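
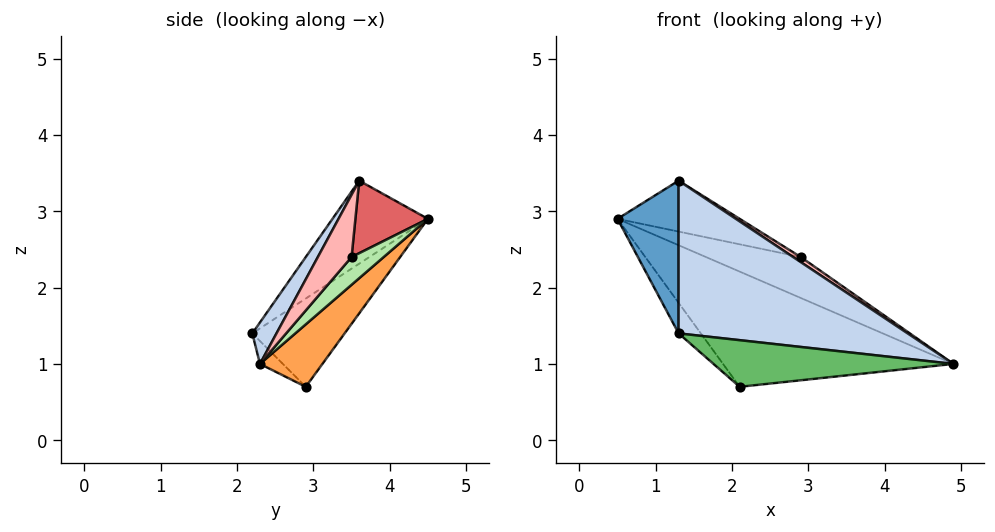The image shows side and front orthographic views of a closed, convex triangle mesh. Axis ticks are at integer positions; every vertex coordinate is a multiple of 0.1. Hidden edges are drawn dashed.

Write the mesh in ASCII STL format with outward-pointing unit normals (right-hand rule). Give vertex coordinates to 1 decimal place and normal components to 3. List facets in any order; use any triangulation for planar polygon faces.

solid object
 facet normal -0.788 -0.504 0.353
  outer loop
   vertex 1.3 3.6 3.4
   vertex 0.5 4.5 2.9
   vertex 1.3 2.2 1.4
  endloop
 endfacet
 facet normal 0.086 -0.816 0.571
  outer loop
   vertex 1.3 3.6 3.4
   vertex 1.3 2.2 1.4
   vertex 4.9 2.3 1.0
  endloop
 endfacet
 facet normal 0.233 0.859 -0.455
  outer loop
   vertex 2.1 2.9 0.7
   vertex 0.5 4.5 2.9
   vertex 4.9 2.3 1.0
  endloop
 endfacet
 facet normal -0.731 0.176 -0.659
  outer loop
   vertex 2.1 2.9 0.7
   vertex 1.3 2.2 1.4
   vertex 0.5 4.5 2.9
  endloop
 endfacet
 facet normal -0.064 -0.668 -0.741
  outer loop
   vertex 2.1 2.9 0.7
   vertex 4.9 2.3 1.0
   vertex 1.3 2.2 1.4
  endloop
 endfacet
 facet normal 0.303 0.893 -0.333
  outer loop
   vertex 2.9 3.5 2.4
   vertex 4.9 2.3 1.0
   vertex 0.5 4.5 2.9
  endloop
 endfacet
 facet normal 0.412 0.694 0.590
  outer loop
   vertex 2.9 3.5 2.4
   vertex 0.5 4.5 2.9
   vertex 1.3 3.6 3.4
  endloop
 endfacet
 facet normal 0.521 -0.118 0.845
  outer loop
   vertex 2.9 3.5 2.4
   vertex 1.3 3.6 3.4
   vertex 4.9 2.3 1.0
  endloop
 endfacet
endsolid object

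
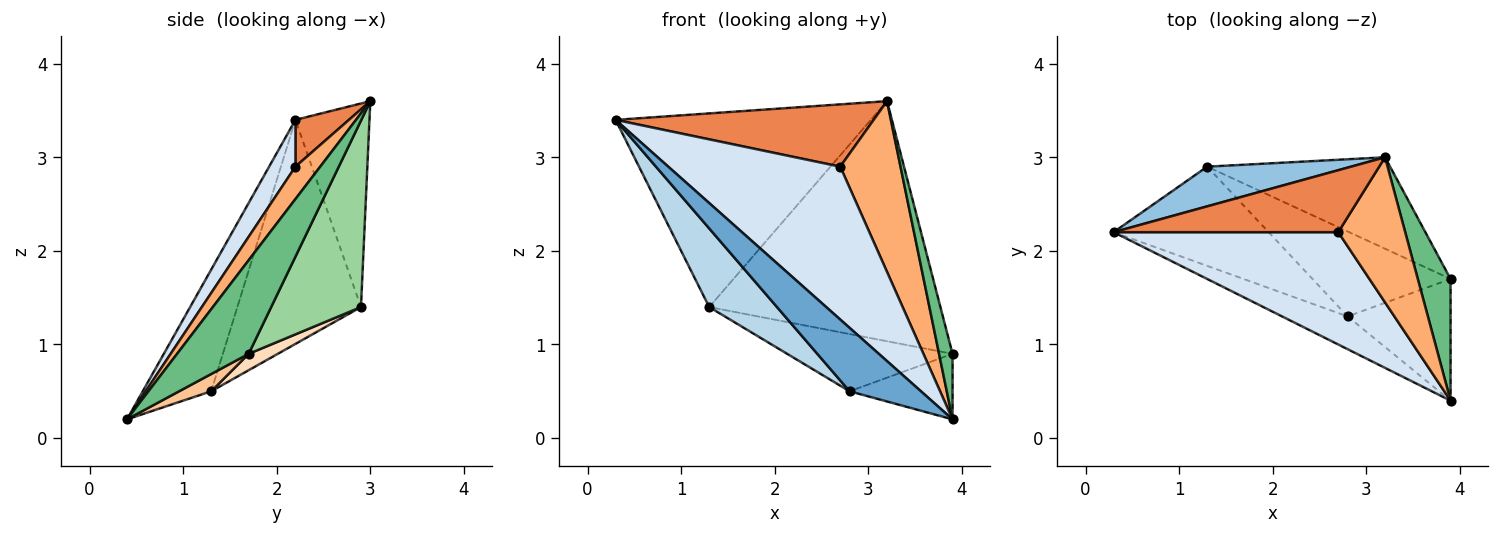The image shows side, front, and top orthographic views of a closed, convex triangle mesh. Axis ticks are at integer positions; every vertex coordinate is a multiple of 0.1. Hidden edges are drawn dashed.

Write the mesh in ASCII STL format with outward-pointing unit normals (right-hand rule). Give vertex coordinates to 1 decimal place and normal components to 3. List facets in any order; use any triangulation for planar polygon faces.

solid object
 facet normal -0.649 -0.676 -0.349
  outer loop
   vertex 2.8 1.3 0.5
   vertex 3.9 0.4 0.2
   vertex 0.3 2.2 3.4
  endloop
 endfacet
 facet normal -0.273 0.942 0.193
  outer loop
   vertex 1.3 2.9 1.4
   vertex 0.3 2.2 3.4
   vertex 3.2 3.0 3.6
  endloop
 endfacet
 facet normal -0.750 -0.411 -0.519
  outer loop
   vertex 1.3 2.9 1.4
   vertex 2.8 1.3 0.5
   vertex 0.3 2.2 3.4
  endloop
 endfacet
 facet normal 0.122 -0.800 0.588
  outer loop
   vertex 2.7 2.2 2.9
   vertex 0.3 2.2 3.4
   vertex 3.9 0.4 0.2
  endloop
 endfacet
 facet normal 0.145 -0.701 0.698
  outer loop
   vertex 2.7 2.2 2.9
   vertex 3.2 3.0 3.6
   vertex 0.3 2.2 3.4
  endloop
 endfacet
 facet normal 0.299 -0.727 0.618
  outer loop
   vertex 2.7 2.2 2.9
   vertex 3.9 0.4 0.2
   vertex 3.2 3.0 3.6
  endloop
 endfacet
 facet normal 0.146 0.469 -0.871
  outer loop
   vertex 3.9 1.7 0.9
   vertex 3.9 0.4 0.2
   vertex 2.8 1.3 0.5
  endloop
 endfacet
 facet normal 0.098 0.556 -0.825
  outer loop
   vertex 3.9 1.7 0.9
   vertex 2.8 1.3 0.5
   vertex 1.3 2.9 1.4
  endloop
 endfacet
 facet normal 0.929 -0.175 0.325
  outer loop
   vertex 3.9 1.7 0.9
   vertex 3.2 3.0 3.6
   vertex 3.9 0.4 0.2
  endloop
 endfacet
 facet normal 0.341 0.878 -0.335
  outer loop
   vertex 3.9 1.7 0.9
   vertex 1.3 2.9 1.4
   vertex 3.2 3.0 3.6
  endloop
 endfacet
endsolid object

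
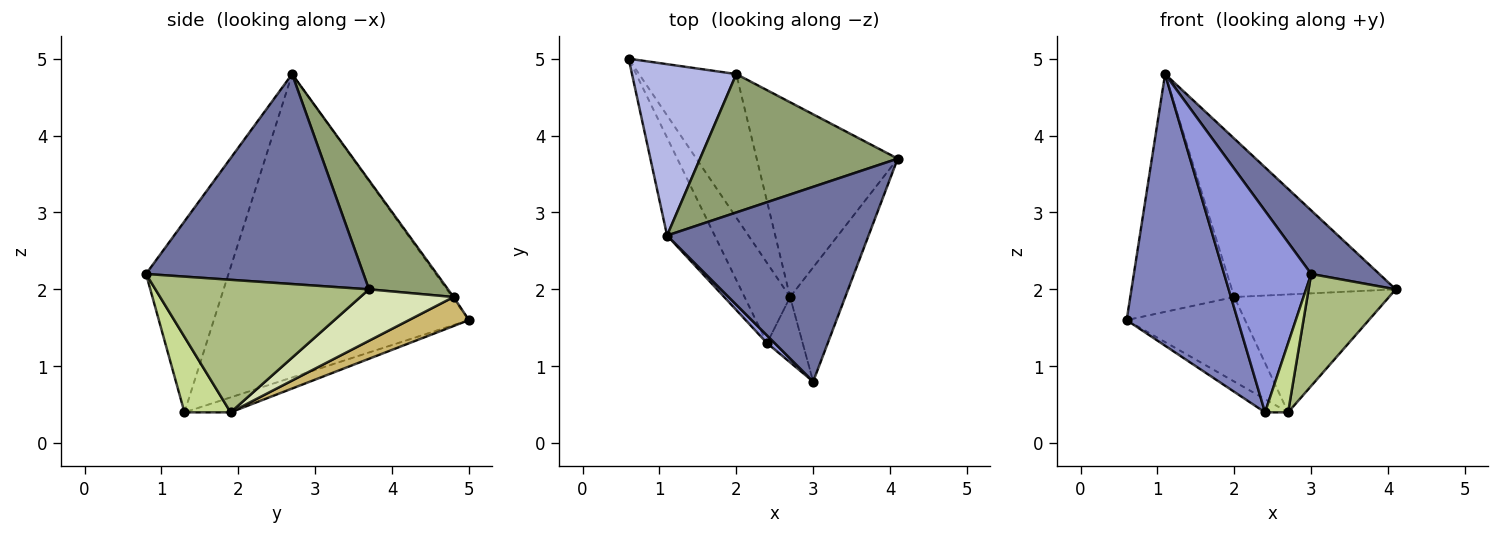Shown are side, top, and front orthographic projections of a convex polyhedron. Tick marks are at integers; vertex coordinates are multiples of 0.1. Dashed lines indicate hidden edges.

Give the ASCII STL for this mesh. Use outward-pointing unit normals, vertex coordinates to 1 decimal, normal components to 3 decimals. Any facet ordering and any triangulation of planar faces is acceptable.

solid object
 facet normal 0.704 -0.220 0.675
  outer loop
   vertex 1.1 2.7 4.8
   vertex 3.0 0.8 2.2
   vertex 4.1 3.7 2.0
  endloop
 endfacet
 facet normal -0.907 -0.395 -0.142
  outer loop
   vertex 2.4 1.3 0.4
   vertex 1.1 2.7 4.8
   vertex 0.6 5.0 1.6
  endloop
 endfacet
 facet normal -0.688 -0.726 0.028
  outer loop
   vertex 2.4 1.3 0.4
   vertex 3.0 0.8 2.2
   vertex 1.1 2.7 4.8
  endloop
 endfacet
 facet normal -0.009 0.811 0.585
  outer loop
   vertex 2.0 4.8 1.9
   vertex 0.6 5.0 1.6
   vertex 1.1 2.7 4.8
  endloop
 endfacet
 facet normal 0.341 0.708 0.618
  outer loop
   vertex 2.0 4.8 1.9
   vertex 1.1 2.7 4.8
   vertex 4.1 3.7 2.0
  endloop
 endfacet
 facet normal 0.864 -0.353 -0.359
  outer loop
   vertex 2.7 1.9 0.4
   vertex 4.1 3.7 2.0
   vertex 3.0 0.8 2.2
  endloop
 endfacet
 facet normal 0.824 -0.412 -0.389
  outer loop
   vertex 2.7 1.9 0.4
   vertex 3.0 0.8 2.2
   vertex 2.4 1.3 0.4
  endloop
 endfacet
 facet normal 0.298 0.494 -0.817
  outer loop
   vertex 2.7 1.9 0.4
   vertex 2.0 4.8 1.9
   vertex 4.1 3.7 2.0
  endloop
 endfacet
 facet normal -0.309 0.154 -0.939
  outer loop
   vertex 2.7 1.9 0.4
   vertex 2.4 1.3 0.4
   vertex 0.6 5.0 1.6
  endloop
 endfacet
 facet normal 0.249 0.492 -0.834
  outer loop
   vertex 2.7 1.9 0.4
   vertex 0.6 5.0 1.6
   vertex 2.0 4.8 1.9
  endloop
 endfacet
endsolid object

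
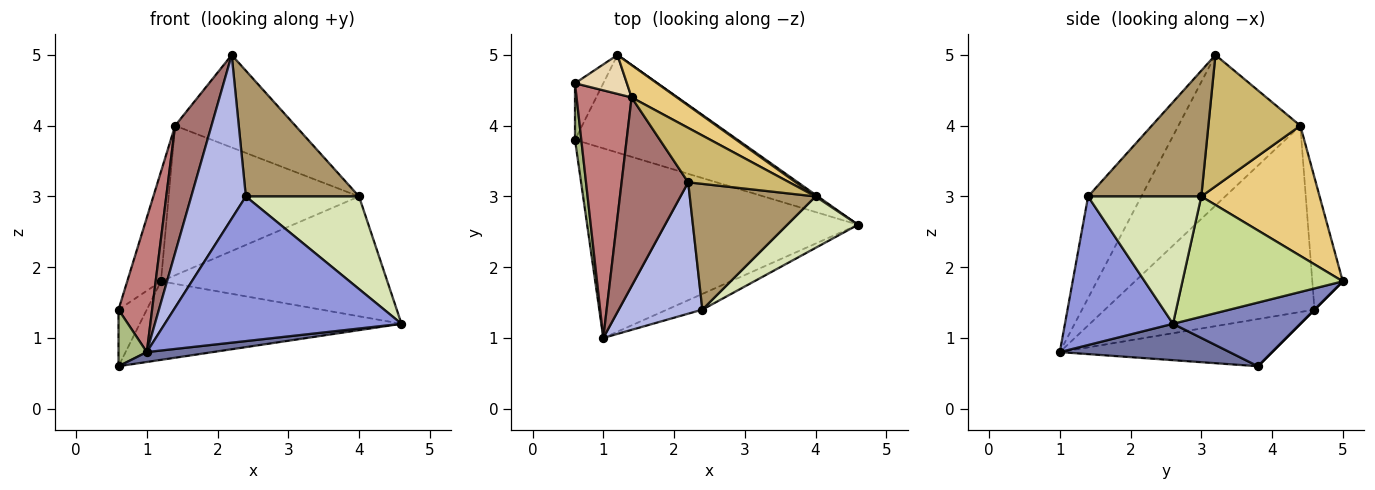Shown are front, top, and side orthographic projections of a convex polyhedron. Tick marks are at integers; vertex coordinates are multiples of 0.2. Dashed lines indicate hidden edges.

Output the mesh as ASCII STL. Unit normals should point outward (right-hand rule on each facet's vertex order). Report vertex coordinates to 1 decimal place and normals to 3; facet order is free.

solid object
 facet normal 0.133 -0.052 -0.990
  outer loop
   vertex 1.0 1.0 0.8
   vertex 0.6 3.8 0.6
   vertex 4.6 2.6 1.2
  endloop
 endfacet
 facet normal 0.292 0.600 -0.745
  outer loop
   vertex 1.2 5.0 1.8
   vertex 4.6 2.6 1.2
   vertex 0.6 3.8 0.6
  endloop
 endfacet
 facet normal 0.413 -0.905 -0.098
  outer loop
   vertex 2.4 1.4 3.0
   vertex 1.0 1.0 0.8
   vertex 4.6 2.6 1.2
  endloop
 endfacet
 facet normal -0.605 -0.621 0.498
  outer loop
   vertex 2.4 1.4 3.0
   vertex 2.2 3.2 5.0
   vertex 1.0 1.0 0.8
  endloop
 endfacet
 facet normal 0.000 0.707 -0.707
  outer loop
   vertex 0.6 4.6 1.4
   vertex 1.2 5.0 1.8
   vertex 0.6 3.8 0.6
  endloop
 endfacet
 facet normal -0.983 -0.131 0.131
  outer loop
   vertex 0.6 4.6 1.4
   vertex 0.6 3.8 0.6
   vertex 1.0 1.0 0.8
  endloop
 endfacet
 facet normal 0.578 0.816 0.011
  outer loop
   vertex 4.0 3.0 3.0
   vertex 4.6 2.6 1.2
   vertex 1.2 5.0 1.8
  endloop
 endfacet
 facet normal 0.658 -0.658 0.366
  outer loop
   vertex 4.0 3.0 3.0
   vertex 2.4 1.4 3.0
   vertex 4.6 2.6 1.2
  endloop
 endfacet
 facet normal 0.577 -0.577 0.577
  outer loop
   vertex 4.0 3.0 3.0
   vertex 2.2 3.2 5.0
   vertex 2.4 1.4 3.0
  endloop
 endfacet
 facet normal 0.550 0.720 0.423
  outer loop
   vertex 1.4 4.4 4.0
   vertex 2.2 3.2 5.0
   vertex 4.0 3.0 3.0
  endloop
 endfacet
 facet normal 0.519 0.835 0.181
  outer loop
   vertex 1.4 4.4 4.0
   vertex 4.0 3.0 3.0
   vertex 1.2 5.0 1.8
  endloop
 endfacet
 facet normal -0.648 0.718 0.255
  outer loop
   vertex 1.4 4.4 4.0
   vertex 1.2 5.0 1.8
   vertex 0.6 4.6 1.4
  endloop
 endfacet
 facet normal -0.882 -0.263 0.390
  outer loop
   vertex 1.4 4.4 4.0
   vertex 1.0 1.0 0.8
   vertex 2.2 3.2 5.0
  endloop
 endfacet
 facet normal -0.948 -0.152 0.280
  outer loop
   vertex 1.4 4.4 4.0
   vertex 0.6 4.6 1.4
   vertex 1.0 1.0 0.8
  endloop
 endfacet
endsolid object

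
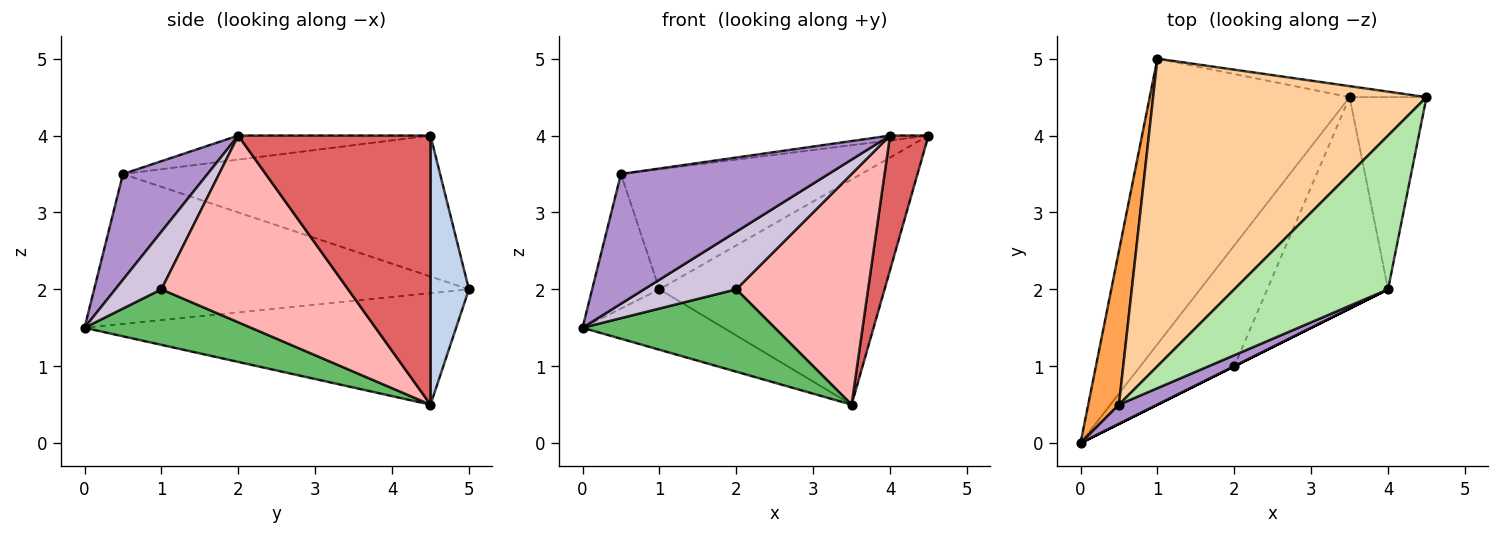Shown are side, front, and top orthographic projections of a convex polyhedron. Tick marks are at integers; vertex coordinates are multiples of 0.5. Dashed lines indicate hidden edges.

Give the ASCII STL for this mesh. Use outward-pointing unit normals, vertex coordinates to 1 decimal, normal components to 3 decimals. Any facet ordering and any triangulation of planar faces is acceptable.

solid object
 facet normal -0.479 0.182 -0.859
  outer loop
   vertex 3.5 4.5 0.5
   vertex 0.0 0.0 1.5
   vertex 1.0 5.0 2.0
  endloop
 endfacet
 facet normal 0.168 0.985 -0.048
  outer loop
   vertex 3.5 4.5 0.5
   vertex 1.0 5.0 2.0
   vertex 4.5 4.5 4.0
  endloop
 endfacet
 facet normal -0.965 0.173 0.198
  outer loop
   vertex 0.5 0.5 3.5
   vertex 1.0 5.0 2.0
   vertex 0.0 0.0 1.5
  endloop
 endfacet
 facet normal -0.433 0.328 0.840
  outer loop
   vertex 0.5 0.5 3.5
   vertex 4.5 4.5 4.0
   vertex 1.0 5.0 2.0
  endloop
 endfacet
 facet normal 0.439 -0.506 -0.742
  outer loop
   vertex 2.0 1.0 2.0
   vertex 0.0 0.0 1.5
   vertex 3.5 4.5 0.5
  endloop
 endfacet
 facet normal -0.154 0.031 0.988
  outer loop
   vertex 4.0 2.0 4.0
   vertex 4.5 4.5 4.0
   vertex 0.5 0.5 3.5
  endloop
 endfacet
 facet normal 0.944 -0.189 -0.270
  outer loop
   vertex 4.0 2.0 4.0
   vertex 3.5 4.5 0.5
   vertex 4.5 4.5 4.0
  endloop
 endfacet
 facet normal 0.722 -0.510 -0.467
  outer loop
   vertex 4.0 2.0 4.0
   vertex 2.0 1.0 2.0
   vertex 3.5 4.5 0.5
  endloop
 endfacet
 facet normal 0.374 -0.917 0.136
  outer loop
   vertex 4.0 2.0 4.0
   vertex 0.5 0.5 3.5
   vertex 0.0 0.0 1.5
  endloop
 endfacet
 facet normal 0.447 -0.894 0.000
  outer loop
   vertex 4.0 2.0 4.0
   vertex 0.0 0.0 1.5
   vertex 2.0 1.0 2.0
  endloop
 endfacet
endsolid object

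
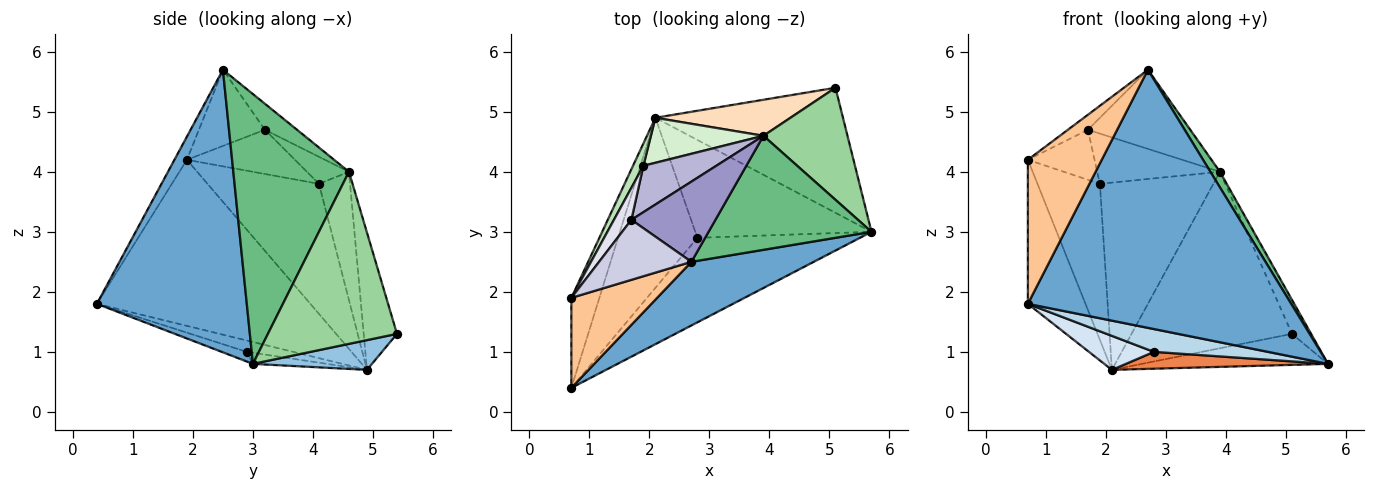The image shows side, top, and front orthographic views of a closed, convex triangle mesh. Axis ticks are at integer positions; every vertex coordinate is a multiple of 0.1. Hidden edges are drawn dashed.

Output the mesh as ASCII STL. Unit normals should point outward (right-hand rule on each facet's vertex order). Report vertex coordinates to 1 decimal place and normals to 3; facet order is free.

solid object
 facet normal 0.484 -0.850 0.209
  outer loop
   vertex 2.7 2.5 5.7
   vertex 0.7 0.4 1.8
   vertex 5.7 3.0 0.8
  endloop
 endfacet
 facet normal 0.152 0.238 -0.959
  outer loop
   vertex 5.1 5.4 1.3
   vertex 5.7 3.0 0.8
   vertex 2.1 4.9 0.7
  endloop
 endfacet
 facet normal -0.058 -0.260 -0.964
  outer loop
   vertex 2.8 2.9 1.0
   vertex 5.7 3.0 0.8
   vertex 0.7 0.4 1.8
  endloop
 endfacet
 facet normal -0.139 -0.194 -0.971
  outer loop
   vertex 2.8 2.9 1.0
   vertex 0.7 0.4 1.8
   vertex 2.1 4.9 0.7
  endloop
 endfacet
 facet normal -0.062 -0.169 -0.984
  outer loop
   vertex 2.8 2.9 1.0
   vertex 2.1 4.9 0.7
   vertex 5.7 3.0 0.8
  endloop
 endfacet
 facet normal -0.953 0.257 -0.161
  outer loop
   vertex 0.7 1.9 4.2
   vertex 2.1 4.9 0.7
   vertex 0.7 0.4 1.8
  endloop
 endfacet
 facet normal -0.142 -0.839 0.525
  outer loop
   vertex 0.7 1.9 4.2
   vertex 0.7 0.4 1.8
   vertex 2.7 2.5 5.7
  endloop
 endfacet
 facet normal -0.199 0.960 0.196
  outer loop
   vertex 3.9 4.6 4.0
   vertex 5.1 5.4 1.3
   vertex 2.1 4.9 0.7
  endloop
 endfacet
 facet normal 0.854 -0.071 0.516
  outer loop
   vertex 3.9 4.6 4.0
   vertex 2.7 2.5 5.7
   vertex 5.7 3.0 0.8
  endloop
 endfacet
 facet normal 0.891 0.132 0.435
  outer loop
   vertex 3.9 4.6 4.0
   vertex 5.7 3.0 0.8
   vertex 5.1 5.4 1.3
  endloop
 endfacet
 facet normal -0.870 0.487 0.070
  outer loop
   vertex 1.9 4.1 3.8
   vertex 2.1 4.9 0.7
   vertex 0.7 1.9 4.2
  endloop
 endfacet
 facet normal -0.257 0.940 0.226
  outer loop
   vertex 1.9 4.1 3.8
   vertex 3.9 4.6 4.0
   vertex 2.1 4.9 0.7
  endloop
 endfacet
 facet normal -0.215 0.686 0.695
  outer loop
   vertex 1.7 3.2 4.7
   vertex 2.7 2.5 5.7
   vertex 3.9 4.6 4.0
  endloop
 endfacet
 facet normal -0.244 0.712 0.658
  outer loop
   vertex 1.7 3.2 4.7
   vertex 3.9 4.6 4.0
   vertex 1.9 4.1 3.8
  endloop
 endfacet
 facet normal -0.625 0.189 0.757
  outer loop
   vertex 1.7 3.2 4.7
   vertex 0.7 1.9 4.2
   vertex 2.7 2.5 5.7
  endloop
 endfacet
 facet normal -0.807 0.498 0.319
  outer loop
   vertex 1.7 3.2 4.7
   vertex 1.9 4.1 3.8
   vertex 0.7 1.9 4.2
  endloop
 endfacet
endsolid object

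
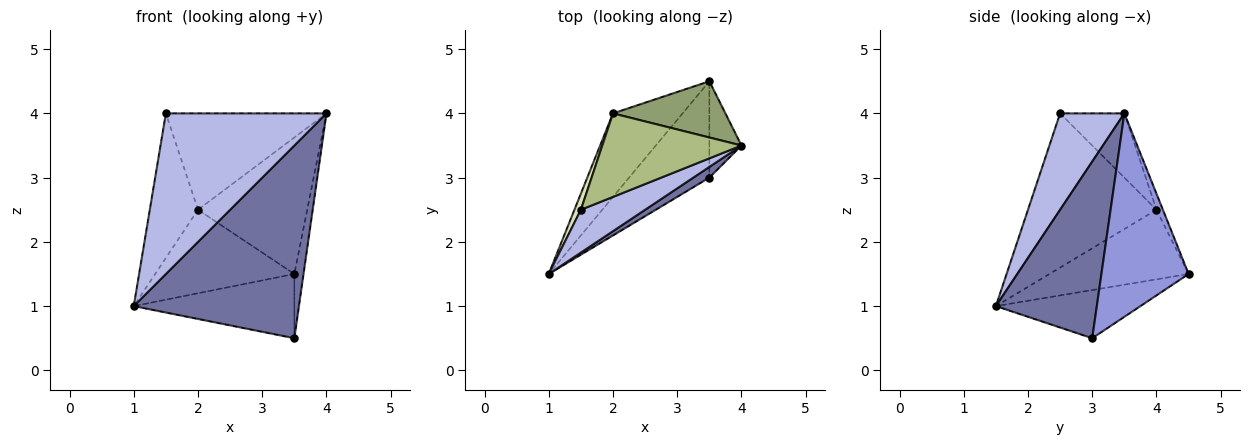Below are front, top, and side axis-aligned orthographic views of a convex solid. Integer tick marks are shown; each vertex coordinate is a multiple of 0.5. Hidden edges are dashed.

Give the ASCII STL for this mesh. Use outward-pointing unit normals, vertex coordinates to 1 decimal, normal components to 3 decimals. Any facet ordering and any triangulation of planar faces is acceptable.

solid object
 facet normal 0.521 -0.852 0.047
  outer loop
   vertex 3.5 3.0 0.5
   vertex 4.0 3.5 4.0
   vertex 1.0 1.5 1.0
  endloop
 endfacet
 facet normal -0.447 0.496 -0.744
  outer loop
   vertex 3.5 3.0 0.5
   vertex 1.0 1.5 1.0
   vertex 3.5 4.5 1.5
  endloop
 endfacet
 facet normal 0.982 0.103 -0.155
  outer loop
   vertex 3.5 3.0 0.5
   vertex 3.5 4.5 1.5
   vertex 4.0 3.5 4.0
  endloop
 endfacet
 facet normal 0.361 -0.901 0.240
  outer loop
   vertex 1.5 2.5 4.0
   vertex 1.0 1.5 1.0
   vertex 4.0 3.5 4.0
  endloop
 endfacet
 facet normal -0.054 0.923 0.380
  outer loop
   vertex 2.0 4.0 2.5
   vertex 4.0 3.5 4.0
   vertex 3.5 4.5 1.5
  endloop
 endfacet
 facet normal -0.289 0.723 0.627
  outer loop
   vertex 2.0 4.0 2.5
   vertex 1.5 2.5 4.0
   vertex 4.0 3.5 4.0
  endloop
 endfacet
 facet normal -0.577 0.577 -0.577
  outer loop
   vertex 2.0 4.0 2.5
   vertex 3.5 4.5 1.5
   vertex 1.0 1.5 1.0
  endloop
 endfacet
 facet normal -0.936 0.351 0.039
  outer loop
   vertex 2.0 4.0 2.5
   vertex 1.0 1.5 1.0
   vertex 1.5 2.5 4.0
  endloop
 endfacet
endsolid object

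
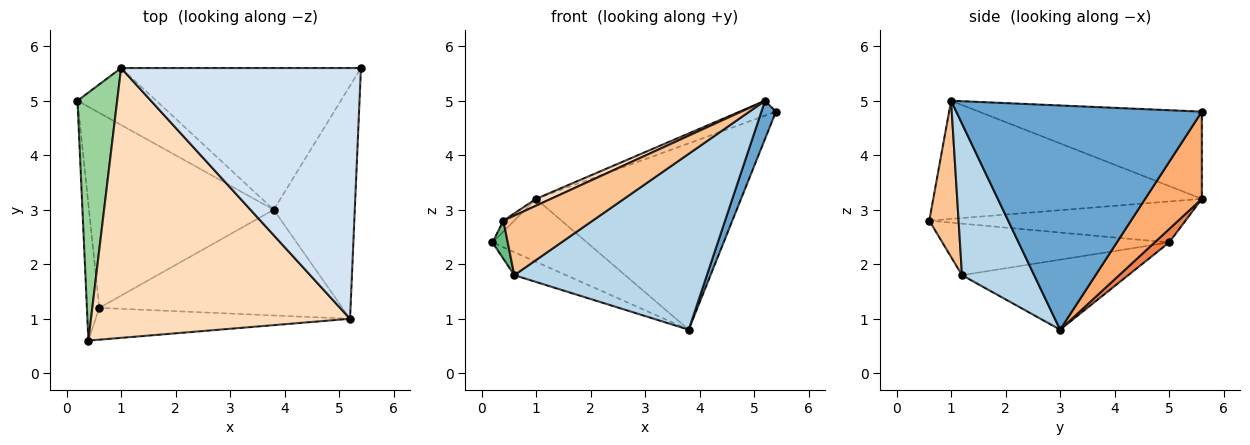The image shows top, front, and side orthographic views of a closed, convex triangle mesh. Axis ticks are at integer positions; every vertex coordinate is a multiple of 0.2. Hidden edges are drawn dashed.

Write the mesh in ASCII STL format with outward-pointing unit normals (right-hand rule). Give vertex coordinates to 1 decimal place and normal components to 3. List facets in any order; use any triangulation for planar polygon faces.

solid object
 facet normal 0.939 -0.056 -0.339
  outer loop
   vertex 3.8 3.0 0.8
   vertex 5.4 5.6 4.8
   vertex 5.2 1.0 5.0
  endloop
 endfacet
 facet normal -0.352 0.110 -0.929
  outer loop
   vertex 0.6 1.2 1.8
   vertex 0.2 5.0 2.4
   vertex 3.8 3.0 0.8
  endloop
 endfacet
 facet normal 0.306 -0.816 -0.491
  outer loop
   vertex 0.6 1.2 1.8
   vertex 3.8 3.0 0.8
   vertex 5.2 1.0 5.0
  endloop
 endfacet
 facet normal -0.341 0.056 0.938
  outer loop
   vertex 1.0 5.6 3.2
   vertex 5.2 1.0 5.0
   vertex 5.4 5.6 4.8
  endloop
 endfacet
 facet normal 0.113 0.737 -0.666
  outer loop
   vertex 1.0 5.6 3.2
   vertex 3.8 3.0 0.8
   vertex 0.2 5.0 2.4
  endloop
 endfacet
 facet normal 0.215 0.777 -0.591
  outer loop
   vertex 1.0 5.6 3.2
   vertex 5.4 5.6 4.8
   vertex 3.8 3.0 0.8
  endloop
 endfacet
 facet normal 0.278 -0.847 -0.453
  outer loop
   vertex 0.4 0.6 2.8
   vertex 0.6 1.2 1.8
   vertex 5.2 1.0 5.0
  endloop
 endfacet
 facet normal -0.415 -0.023 0.910
  outer loop
   vertex 0.4 0.6 2.8
   vertex 5.2 1.0 5.0
   vertex 1.0 5.6 3.2
  endloop
 endfacet
 facet normal -0.970 -0.065 -0.233
  outer loop
   vertex 0.4 0.6 2.8
   vertex 0.2 5.0 2.4
   vertex 0.6 1.2 1.8
  endloop
 endfacet
 facet normal -0.718 0.031 0.695
  outer loop
   vertex 0.4 0.6 2.8
   vertex 1.0 5.6 3.2
   vertex 0.2 5.0 2.4
  endloop
 endfacet
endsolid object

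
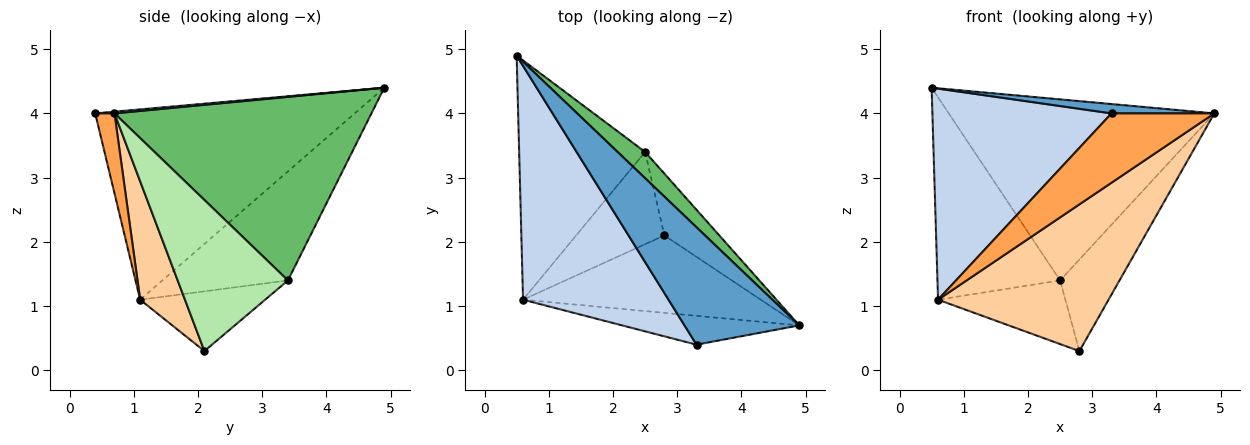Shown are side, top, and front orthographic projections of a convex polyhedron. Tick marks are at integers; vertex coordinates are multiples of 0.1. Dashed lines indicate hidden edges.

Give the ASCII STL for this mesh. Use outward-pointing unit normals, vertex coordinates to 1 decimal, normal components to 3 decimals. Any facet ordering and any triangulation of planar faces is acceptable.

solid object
 facet normal 0.015 -0.079 0.997
  outer loop
   vertex 3.3 0.4 4.0
   vertex 4.9 0.7 4.0
   vertex 0.5 4.9 4.4
  endloop
 endfacet
 facet normal -0.697 -0.481 0.533
  outer loop
   vertex 0.6 1.1 1.1
   vertex 3.3 0.4 4.0
   vertex 0.5 4.9 4.4
  endloop
 endfacet
 facet normal 0.171 -0.910 -0.378
  outer loop
   vertex 0.6 1.1 1.1
   vertex 4.9 0.7 4.0
   vertex 3.3 0.4 4.0
  endloop
 endfacet
 facet normal 0.226 -0.862 -0.454
  outer loop
   vertex 0.6 1.1 1.1
   vertex 2.8 2.1 0.3
   vertex 4.9 0.7 4.0
  endloop
 endfacet
 facet normal 0.692 0.715 0.104
  outer loop
   vertex 2.5 3.4 1.4
   vertex 0.5 4.9 4.4
   vertex 4.9 0.7 4.0
  endloop
 endfacet
 facet normal 0.838 0.452 -0.305
  outer loop
   vertex 2.5 3.4 1.4
   vertex 4.9 0.7 4.0
   vertex 2.8 2.1 0.3
  endloop
 endfacet
 facet normal -0.551 0.539 -0.637
  outer loop
   vertex 2.5 3.4 1.4
   vertex 0.6 1.1 1.1
   vertex 0.5 4.9 4.4
  endloop
 endfacet
 facet normal -0.487 0.496 -0.719
  outer loop
   vertex 2.5 3.4 1.4
   vertex 2.8 2.1 0.3
   vertex 0.6 1.1 1.1
  endloop
 endfacet
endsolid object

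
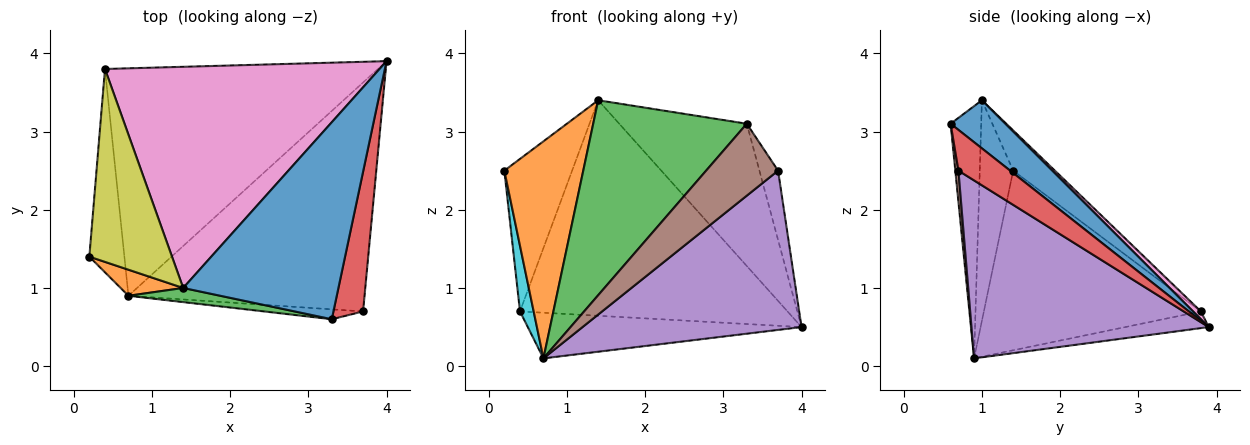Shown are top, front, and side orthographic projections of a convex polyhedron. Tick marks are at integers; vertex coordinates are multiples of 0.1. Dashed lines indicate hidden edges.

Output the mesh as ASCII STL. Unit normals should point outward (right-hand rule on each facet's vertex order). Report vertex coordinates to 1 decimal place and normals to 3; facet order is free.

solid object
 facet normal 0.244 0.568 0.786
  outer loop
   vertex 1.4 1.0 3.4
   vertex 3.3 0.6 3.1
   vertex 4.0 3.9 0.5
  endloop
 endfacet
 facet normal -0.388 -0.915 0.110
  outer loop
   vertex 1.4 1.0 3.4
   vertex 0.2 1.4 2.5
   vertex 0.7 0.9 0.1
  endloop
 endfacet
 facet normal -0.195 -0.978 0.071
  outer loop
   vertex 1.4 1.0 3.4
   vertex 0.7 0.9 0.1
   vertex 3.3 0.6 3.1
  endloop
 endfacet
 facet normal 0.777 0.280 0.564
  outer loop
   vertex 3.7 0.7 2.5
   vertex 4.0 3.9 0.5
   vertex 3.3 0.6 3.1
  endloop
 endfacet
 facet normal 0.526 -0.486 -0.698
  outer loop
   vertex 3.7 0.7 2.5
   vertex 0.7 0.9 0.1
   vertex 4.0 3.9 0.5
  endloop
 endfacet
 facet normal 0.043 -0.990 -0.136
  outer loop
   vertex 3.7 0.7 2.5
   vertex 3.3 0.6 3.1
   vertex 0.7 0.9 0.1
  endloop
 endfacet
 facet normal 0.020 0.698 0.716
  outer loop
   vertex 0.4 3.8 0.7
   vertex 1.4 1.0 3.4
   vertex 4.0 3.9 0.5
  endloop
 endfacet
 facet normal -0.060 0.196 -0.979
  outer loop
   vertex 0.4 3.8 0.7
   vertex 4.0 3.9 0.5
   vertex 0.7 0.9 0.1
  endloop
 endfacet
 facet normal -0.357 0.579 0.733
  outer loop
   vertex 0.4 3.8 0.7
   vertex 0.2 1.4 2.5
   vertex 1.4 1.0 3.4
  endloop
 endfacet
 facet normal -0.980 -0.062 -0.191
  outer loop
   vertex 0.4 3.8 0.7
   vertex 0.7 0.9 0.1
   vertex 0.2 1.4 2.5
  endloop
 endfacet
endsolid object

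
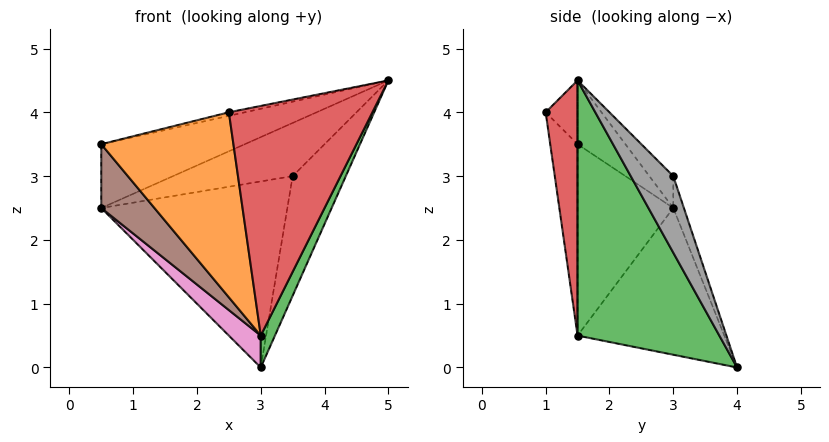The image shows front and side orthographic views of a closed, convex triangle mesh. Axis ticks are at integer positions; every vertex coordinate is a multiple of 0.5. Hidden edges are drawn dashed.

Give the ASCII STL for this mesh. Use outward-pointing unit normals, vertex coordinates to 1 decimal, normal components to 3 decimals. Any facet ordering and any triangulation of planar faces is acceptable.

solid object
 facet normal -0.216 0.108 0.970
  outer loop
   vertex 2.5 1.0 4.0
   vertex 5.0 1.5 4.5
   vertex 0.5 1.5 3.5
  endloop
 endfacet
 facet normal -0.200 -0.966 -0.166
  outer loop
   vertex 3.0 1.5 0.5
   vertex 2.5 1.0 4.0
   vertex 0.5 1.5 3.5
  endloop
 endfacet
 facet normal 0.891 -0.089 -0.445
  outer loop
   vertex 3.0 1.5 0.5
   vertex 3.0 4.0 0.0
   vertex 5.0 1.5 4.5
  endloop
 endfacet
 facet normal 0.216 -0.970 -0.108
  outer loop
   vertex 3.0 1.5 0.5
   vertex 5.0 1.5 4.5
   vertex 2.5 1.0 4.0
  endloop
 endfacet
 facet normal -0.182 0.545 0.818
  outer loop
   vertex 0.5 3.0 2.5
   vertex 0.5 1.5 3.5
   vertex 5.0 1.5 4.5
  endloop
 endfacet
 facet normal -0.707 -0.393 -0.589
  outer loop
   vertex 0.5 3.0 2.5
   vertex 3.0 1.5 0.5
   vertex 0.5 1.5 3.5
  endloop
 endfacet
 facet normal -0.670 -0.146 -0.728
  outer loop
   vertex 0.5 3.0 2.5
   vertex 3.0 4.0 0.0
   vertex 3.0 1.5 0.5
  endloop
 endfacet
 facet normal 0.617 0.772 0.154
  outer loop
   vertex 3.5 3.0 3.0
   vertex 5.0 1.5 4.5
   vertex 3.0 4.0 0.0
  endloop
 endfacet
 facet normal -0.127 0.635 0.762
  outer loop
   vertex 3.5 3.0 3.0
   vertex 0.5 3.0 2.5
   vertex 5.0 1.5 4.5
  endloop
 endfacet
 facet normal -0.054 0.945 0.324
  outer loop
   vertex 3.5 3.0 3.0
   vertex 3.0 4.0 0.0
   vertex 0.5 3.0 2.5
  endloop
 endfacet
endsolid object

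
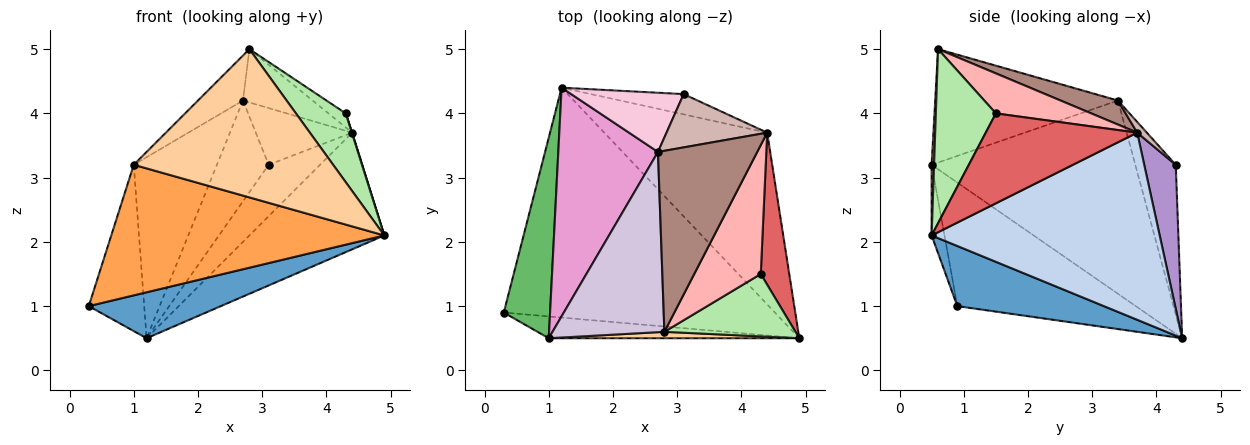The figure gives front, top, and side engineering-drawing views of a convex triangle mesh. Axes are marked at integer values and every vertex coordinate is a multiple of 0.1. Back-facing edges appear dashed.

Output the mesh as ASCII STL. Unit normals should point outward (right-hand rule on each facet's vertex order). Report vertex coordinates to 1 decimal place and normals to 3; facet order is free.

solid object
 facet normal 0.212 -0.192 -0.958
  outer loop
   vertex 1.2 4.4 0.5
   vertex 4.9 0.5 2.1
   vertex 0.3 0.9 1.0
  endloop
 endfacet
 facet normal 0.689 0.407 -0.600
  outer loop
   vertex 4.4 3.7 3.7
   vertex 4.9 0.5 2.1
   vertex 1.2 4.4 0.5
  endloop
 endfacet
 facet normal -0.046 -0.985 -0.164
  outer loop
   vertex 1.0 0.5 3.2
   vertex 0.3 0.9 1.0
   vertex 4.9 0.5 2.1
  endloop
 endfacet
 facet normal 0.012 -0.999 0.043
  outer loop
   vertex 1.0 0.5 3.2
   vertex 4.9 0.5 2.1
   vertex 2.8 0.6 5.0
  endloop
 endfacet
 facet normal -0.899 0.279 0.337
  outer loop
   vertex 1.0 0.5 3.2
   vertex 1.2 4.4 0.5
   vertex 0.3 0.9 1.0
  endloop
 endfacet
 facet normal 0.666 -0.553 0.501
  outer loop
   vertex 4.3 1.5 4.0
   vertex 2.8 0.6 5.0
   vertex 4.9 0.5 2.1
  endloop
 endfacet
 facet normal 0.953 -0.002 0.302
  outer loop
   vertex 4.3 1.5 4.0
   vertex 4.9 0.5 2.1
   vertex 4.4 3.7 3.7
  endloop
 endfacet
 facet normal 0.513 0.093 0.853
  outer loop
   vertex 4.3 1.5 4.0
   vertex 4.4 3.7 3.7
   vertex 2.8 0.6 5.0
  endloop
 endfacet
 facet normal 0.496 0.808 -0.319
  outer loop
   vertex 3.1 4.3 3.2
   vertex 4.4 3.7 3.7
   vertex 1.2 4.4 0.5
  endloop
 endfacet
 facet normal -0.701 0.173 0.692
  outer loop
   vertex 2.7 3.4 4.2
   vertex 1.0 0.5 3.2
   vertex 2.8 0.6 5.0
  endloop
 endfacet
 facet normal 0.226 0.275 0.934
  outer loop
   vertex 2.7 3.4 4.2
   vertex 2.8 0.6 5.0
   vertex 4.4 3.7 3.7
  endloop
 endfacet
 facet normal 0.073 0.727 0.683
  outer loop
   vertex 2.7 3.4 4.2
   vertex 4.4 3.7 3.7
   vertex 3.1 4.3 3.2
  endloop
 endfacet
 facet normal -0.835 0.341 0.431
  outer loop
   vertex 2.7 3.4 4.2
   vertex 1.2 4.4 0.5
   vertex 1.0 0.5 3.2
  endloop
 endfacet
 facet normal -0.559 0.715 0.420
  outer loop
   vertex 2.7 3.4 4.2
   vertex 3.1 4.3 3.2
   vertex 1.2 4.4 0.5
  endloop
 endfacet
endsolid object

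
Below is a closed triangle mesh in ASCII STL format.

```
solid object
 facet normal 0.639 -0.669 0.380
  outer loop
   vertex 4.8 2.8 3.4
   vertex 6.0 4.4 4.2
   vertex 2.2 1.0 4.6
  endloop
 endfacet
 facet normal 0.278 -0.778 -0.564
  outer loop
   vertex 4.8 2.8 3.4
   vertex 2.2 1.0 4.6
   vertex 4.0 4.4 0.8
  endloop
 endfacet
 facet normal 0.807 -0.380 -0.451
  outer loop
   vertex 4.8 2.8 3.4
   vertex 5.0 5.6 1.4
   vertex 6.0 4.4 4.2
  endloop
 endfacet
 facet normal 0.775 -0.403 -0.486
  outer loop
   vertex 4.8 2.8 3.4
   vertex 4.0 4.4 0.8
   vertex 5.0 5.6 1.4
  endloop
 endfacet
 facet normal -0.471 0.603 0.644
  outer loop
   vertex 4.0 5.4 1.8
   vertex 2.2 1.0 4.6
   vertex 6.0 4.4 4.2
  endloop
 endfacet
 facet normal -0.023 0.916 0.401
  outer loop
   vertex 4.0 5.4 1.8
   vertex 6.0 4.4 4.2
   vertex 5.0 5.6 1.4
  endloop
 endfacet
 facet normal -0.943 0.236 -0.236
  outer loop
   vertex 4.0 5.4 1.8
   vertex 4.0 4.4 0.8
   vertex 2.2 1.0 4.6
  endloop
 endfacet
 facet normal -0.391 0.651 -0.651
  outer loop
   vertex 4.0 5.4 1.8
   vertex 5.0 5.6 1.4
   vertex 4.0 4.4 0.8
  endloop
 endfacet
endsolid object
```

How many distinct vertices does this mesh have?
6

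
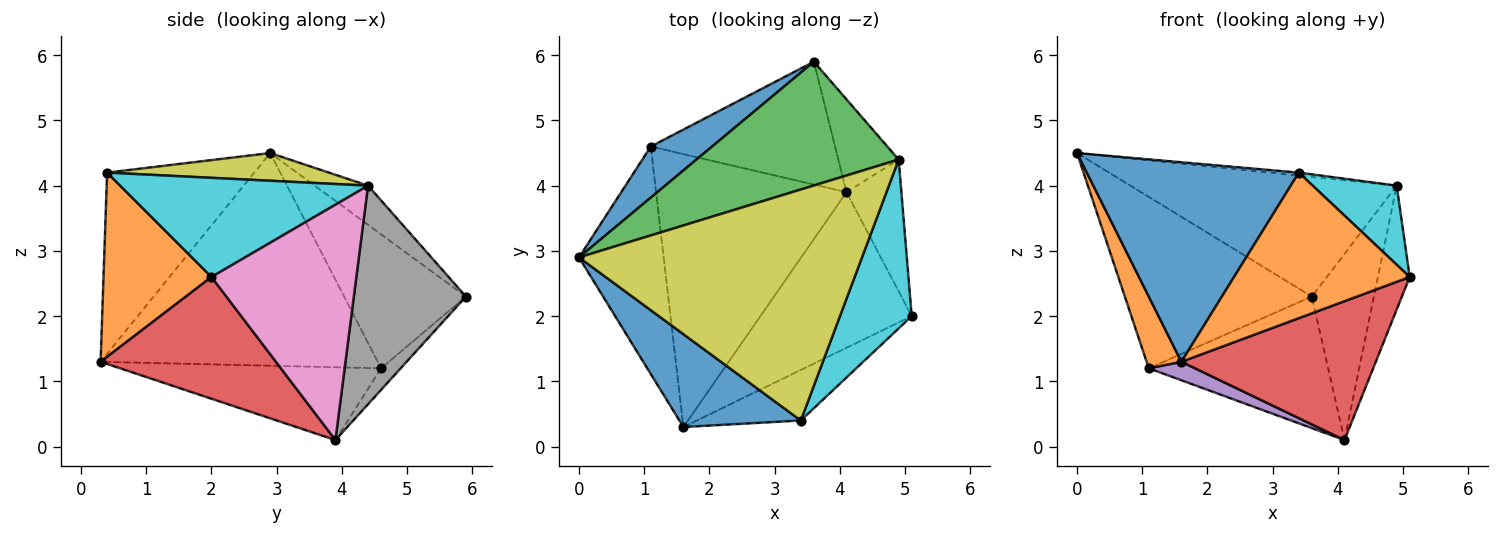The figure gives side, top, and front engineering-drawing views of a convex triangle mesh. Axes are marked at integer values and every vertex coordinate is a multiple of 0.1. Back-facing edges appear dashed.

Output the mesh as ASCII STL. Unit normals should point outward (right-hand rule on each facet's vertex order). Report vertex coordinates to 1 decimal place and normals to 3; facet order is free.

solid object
 facet normal -0.529 0.813 0.242
  outer loop
   vertex 1.1 4.6 1.2
   vertex 0.0 2.9 4.5
   vertex 3.6 5.9 2.3
  endloop
 endfacet
 facet normal -0.923 -0.116 -0.367
  outer loop
   vertex 1.1 4.6 1.2
   vertex 1.6 0.3 1.3
   vertex 0.0 2.9 4.5
  endloop
 endfacet
 facet normal -0.138 0.688 0.713
  outer loop
   vertex 4.9 4.4 4.0
   vertex 3.6 5.9 2.3
   vertex 0.0 2.9 4.5
  endloop
 endfacet
 facet normal 0.515 -0.571 -0.640
  outer loop
   vertex 4.1 3.9 0.1
   vertex 5.1 2.0 2.6
   vertex 1.6 0.3 1.3
  endloop
 endfacet
 facet normal -0.357 -0.063 -0.932
  outer loop
   vertex 4.1 3.9 0.1
   vertex 1.6 0.3 1.3
   vertex 1.1 4.6 1.2
  endloop
 endfacet
 facet normal -0.079 0.729 -0.680
  outer loop
   vertex 4.1 3.9 0.1
   vertex 1.1 4.6 1.2
   vertex 3.6 5.9 2.3
  endloop
 endfacet
 facet normal 0.952 0.209 -0.222
  outer loop
   vertex 4.1 3.9 0.1
   vertex 4.9 4.4 4.0
   vertex 5.1 2.0 2.6
  endloop
 endfacet
 facet normal 0.850 0.471 -0.235
  outer loop
   vertex 4.1 3.9 0.1
   vertex 3.6 5.9 2.3
   vertex 4.9 4.4 4.0
  endloop
 endfacet
 facet normal 0.098 0.013 0.995
  outer loop
   vertex 3.4 0.4 4.2
   vertex 4.9 4.4 4.0
   vertex 0.0 2.9 4.5
  endloop
 endfacet
 facet normal 0.781 -0.265 0.565
  outer loop
   vertex 3.4 0.4 4.2
   vertex 5.1 2.0 2.6
   vertex 4.9 4.4 4.0
  endloop
 endfacet
 facet normal -0.533 -0.767 0.357
  outer loop
   vertex 3.4 0.4 4.2
   vertex 0.0 2.9 4.5
   vertex 1.6 0.3 1.3
  endloop
 endfacet
 facet normal 0.502 -0.817 -0.283
  outer loop
   vertex 3.4 0.4 4.2
   vertex 1.6 0.3 1.3
   vertex 5.1 2.0 2.6
  endloop
 endfacet
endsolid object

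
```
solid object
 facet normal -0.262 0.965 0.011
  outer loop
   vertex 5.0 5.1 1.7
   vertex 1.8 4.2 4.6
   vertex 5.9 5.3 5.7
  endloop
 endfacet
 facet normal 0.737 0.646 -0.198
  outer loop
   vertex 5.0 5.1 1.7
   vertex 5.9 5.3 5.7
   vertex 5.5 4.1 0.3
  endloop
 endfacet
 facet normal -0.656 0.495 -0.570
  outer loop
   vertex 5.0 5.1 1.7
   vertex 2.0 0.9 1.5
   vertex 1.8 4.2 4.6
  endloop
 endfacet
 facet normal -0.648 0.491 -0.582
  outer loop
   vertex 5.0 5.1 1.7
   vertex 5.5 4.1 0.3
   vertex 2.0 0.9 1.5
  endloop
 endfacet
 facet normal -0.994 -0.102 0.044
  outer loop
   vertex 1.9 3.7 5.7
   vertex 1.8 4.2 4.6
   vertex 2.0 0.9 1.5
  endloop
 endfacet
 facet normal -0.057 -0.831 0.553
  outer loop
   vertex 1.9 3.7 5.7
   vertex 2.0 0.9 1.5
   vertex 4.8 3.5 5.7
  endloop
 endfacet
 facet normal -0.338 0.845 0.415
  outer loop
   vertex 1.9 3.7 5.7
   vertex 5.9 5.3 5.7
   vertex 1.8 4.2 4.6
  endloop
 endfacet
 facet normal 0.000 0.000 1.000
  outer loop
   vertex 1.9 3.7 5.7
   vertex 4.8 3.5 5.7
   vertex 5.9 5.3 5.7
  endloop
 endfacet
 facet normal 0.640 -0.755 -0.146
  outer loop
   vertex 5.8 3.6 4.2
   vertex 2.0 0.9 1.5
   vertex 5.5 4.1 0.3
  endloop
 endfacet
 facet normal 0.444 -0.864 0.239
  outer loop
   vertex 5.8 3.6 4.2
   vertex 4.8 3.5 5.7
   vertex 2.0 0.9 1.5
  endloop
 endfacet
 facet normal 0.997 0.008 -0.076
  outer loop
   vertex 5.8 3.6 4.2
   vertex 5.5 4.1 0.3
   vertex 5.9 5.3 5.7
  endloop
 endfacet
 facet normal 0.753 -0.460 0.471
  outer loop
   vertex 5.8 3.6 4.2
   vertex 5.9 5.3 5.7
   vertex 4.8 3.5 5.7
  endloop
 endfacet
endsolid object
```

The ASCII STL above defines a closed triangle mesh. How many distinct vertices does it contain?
8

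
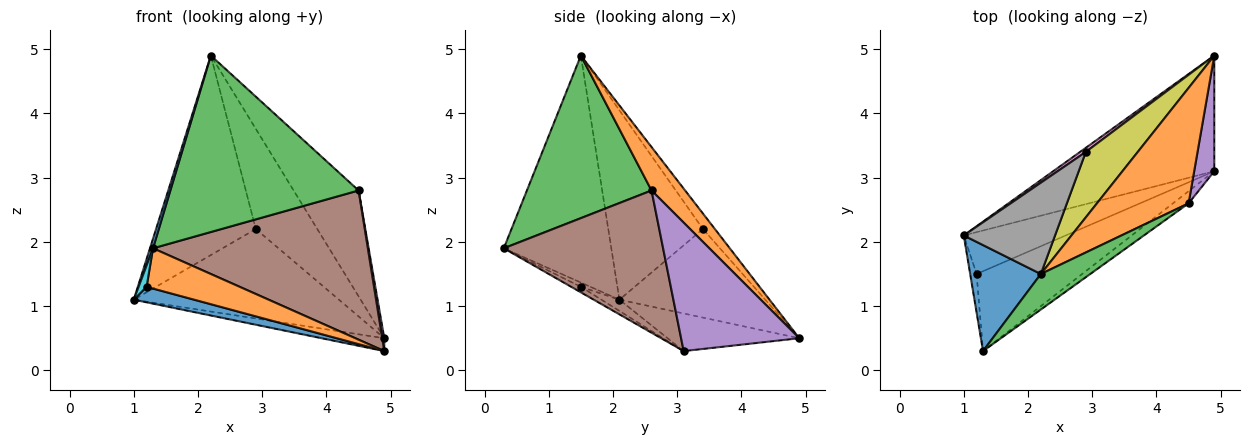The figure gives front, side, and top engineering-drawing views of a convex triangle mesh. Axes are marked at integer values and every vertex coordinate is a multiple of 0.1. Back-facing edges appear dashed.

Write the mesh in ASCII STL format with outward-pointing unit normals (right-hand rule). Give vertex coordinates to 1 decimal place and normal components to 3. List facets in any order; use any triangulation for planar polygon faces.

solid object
 facet normal -0.954 -0.027 0.297
  outer loop
   vertex 2.2 1.5 4.9
   vertex 1.0 2.1 1.1
   vertex 1.3 0.3 1.9
  endloop
 endfacet
 facet normal 0.330 0.638 0.696
  outer loop
   vertex 4.5 2.6 2.8
   vertex 4.9 4.9 0.5
   vertex 2.2 1.5 4.9
  endloop
 endfacet
 facet normal 0.544 -0.822 0.166
  outer loop
   vertex 4.5 2.6 2.8
   vertex 2.2 1.5 4.9
   vertex 1.3 0.3 1.9
  endloop
 endfacet
 facet normal -0.226 0.108 -0.968
  outer loop
   vertex 4.9 3.1 0.3
   vertex 1.0 2.1 1.1
   vertex 4.9 4.9 0.5
  endloop
 endfacet
 facet normal 0.988 -0.017 0.155
  outer loop
   vertex 4.9 3.1 0.3
   vertex 4.9 4.9 0.5
   vertex 4.5 2.6 2.8
  endloop
 endfacet
 facet normal 0.594 -0.802 -0.065
  outer loop
   vertex 4.9 3.1 0.3
   vertex 4.5 2.6 2.8
   vertex 1.3 0.3 1.9
  endloop
 endfacet
 facet normal -0.579 0.814 0.037
  outer loop
   vertex 2.9 3.4 2.2
   vertex 4.9 4.9 0.5
   vertex 1.0 2.1 1.1
  endloop
 endfacet
 facet normal -0.653 0.688 0.315
  outer loop
   vertex 2.9 3.4 2.2
   vertex 1.0 2.1 1.1
   vertex 2.2 1.5 4.9
  endloop
 endfacet
 facet normal -0.161 0.826 0.540
  outer loop
   vertex 2.9 3.4 2.2
   vertex 2.2 1.5 4.9
   vertex 4.9 4.9 0.5
  endloop
 endfacet
 facet normal -0.504 -0.420 -0.755
  outer loop
   vertex 1.2 1.5 1.3
   vertex 1.3 0.3 1.9
   vertex 1.0 2.1 1.1
  endloop
 endfacet
 facet normal -0.103 -0.345 -0.933
  outer loop
   vertex 1.2 1.5 1.3
   vertex 1.0 2.1 1.1
   vertex 4.9 3.1 0.3
  endloop
 endfacet
 facet normal -0.047 -0.450 -0.892
  outer loop
   vertex 1.2 1.5 1.3
   vertex 4.9 3.1 0.3
   vertex 1.3 0.3 1.9
  endloop
 endfacet
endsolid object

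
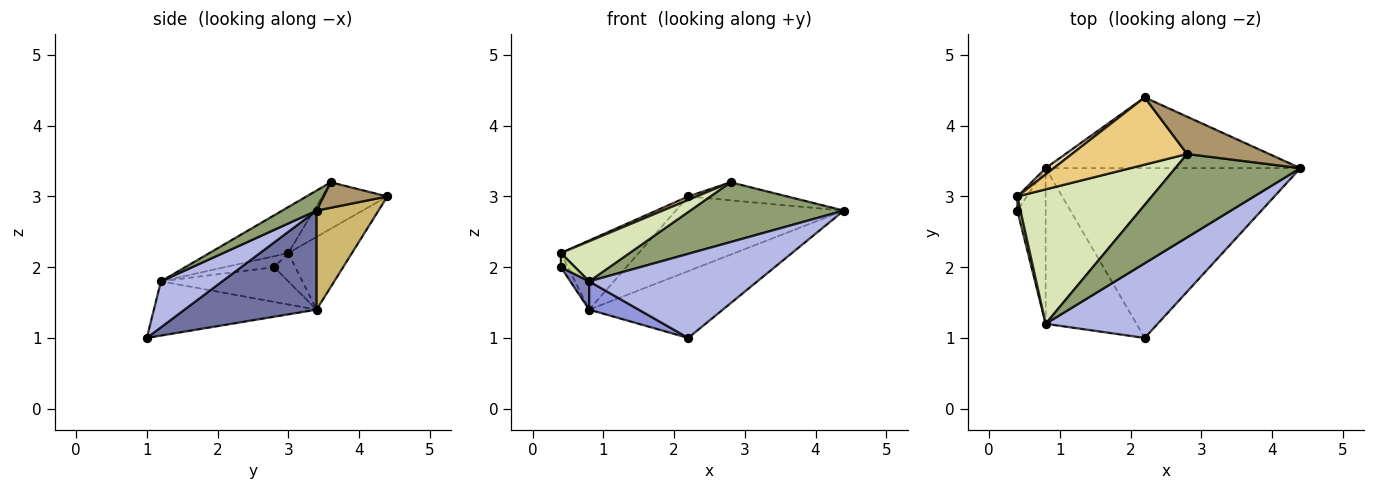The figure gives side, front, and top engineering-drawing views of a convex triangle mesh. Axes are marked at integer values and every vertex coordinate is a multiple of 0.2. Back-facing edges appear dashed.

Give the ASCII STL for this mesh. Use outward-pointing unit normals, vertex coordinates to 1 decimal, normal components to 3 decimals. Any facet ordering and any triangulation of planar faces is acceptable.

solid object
 facet normal 0.340 0.344 -0.875
  outer loop
   vertex 0.8 3.4 1.4
   vertex 4.4 3.4 2.8
   vertex 2.2 1.0 1.0
  endloop
 endfacet
 facet normal -0.770 -0.114 -0.628
  outer loop
   vertex 0.8 1.2 1.8
   vertex 0.4 2.8 2.0
   vertex 0.8 3.4 1.4
  endloop
 endfacet
 facet normal -0.507 -0.154 -0.848
  outer loop
   vertex 0.8 1.2 1.8
   vertex 0.8 3.4 1.4
   vertex 2.2 1.0 1.0
  endloop
 endfacet
 facet normal 0.263 -0.721 0.641
  outer loop
   vertex 0.8 1.2 1.8
   vertex 2.2 1.0 1.0
   vertex 4.4 3.4 2.8
  endloop
 endfacet
 facet normal 0.129 -0.578 0.806
  outer loop
   vertex 0.8 1.2 1.8
   vertex 4.4 3.4 2.8
   vertex 2.8 3.6 3.2
  endloop
 endfacet
 facet normal -0.905 0.302 -0.302
  outer loop
   vertex 0.4 3.0 2.2
   vertex 0.8 3.4 1.4
   vertex 0.4 2.8 2.0
  endloop
 endfacet
 facet normal -0.927 -0.265 0.265
  outer loop
   vertex 0.4 3.0 2.2
   vertex 0.4 2.8 2.0
   vertex 0.8 1.2 1.8
  endloop
 endfacet
 facet normal -0.312 -0.272 0.911
  outer loop
   vertex 0.4 3.0 2.2
   vertex 0.8 1.2 1.8
   vertex 2.8 3.6 3.2
  endloop
 endfacet
 facet normal 0.269 0.419 0.867
  outer loop
   vertex 2.2 4.4 3.0
   vertex 2.8 3.6 3.2
   vertex 4.4 3.4 2.8
  endloop
 endfacet
 facet normal 0.258 0.701 -0.664
  outer loop
   vertex 2.2 4.4 3.0
   vertex 4.4 3.4 2.8
   vertex 0.8 3.4 1.4
  endloop
 endfacet
 facet normal -0.374 -0.049 0.926
  outer loop
   vertex 2.2 4.4 3.0
   vertex 0.4 3.0 2.2
   vertex 2.8 3.6 3.2
  endloop
 endfacet
 facet normal -0.632 0.772 0.070
  outer loop
   vertex 2.2 4.4 3.0
   vertex 0.8 3.4 1.4
   vertex 0.4 3.0 2.2
  endloop
 endfacet
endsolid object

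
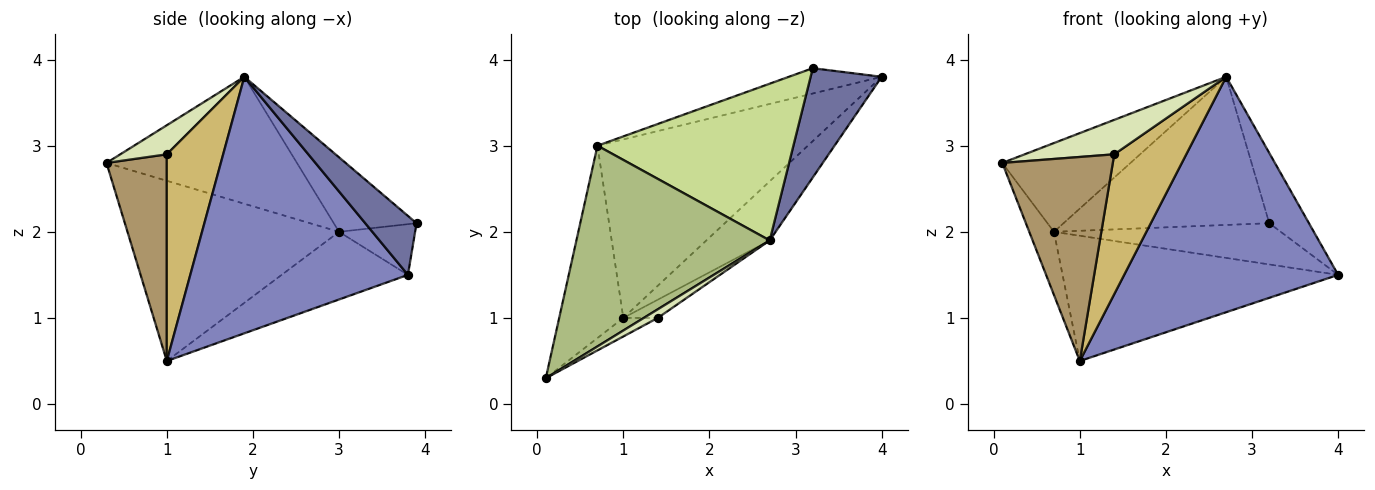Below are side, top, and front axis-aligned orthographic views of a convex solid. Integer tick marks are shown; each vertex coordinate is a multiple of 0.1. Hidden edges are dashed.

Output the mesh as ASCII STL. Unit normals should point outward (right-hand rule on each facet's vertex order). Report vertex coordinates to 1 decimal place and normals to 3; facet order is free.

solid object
 facet normal 0.573 0.443 0.690
  outer loop
   vertex 2.7 1.9 3.8
   vertex 4.0 3.8 1.5
   vertex 3.2 3.9 2.1
  endloop
 endfacet
 facet normal 0.702 -0.690 -0.173
  outer loop
   vertex 1.0 1.0 0.5
   vertex 4.0 3.8 1.5
   vertex 2.7 1.9 3.8
  endloop
 endfacet
 facet normal -0.275 0.819 -0.503
  outer loop
   vertex 0.7 3.0 2.0
   vertex 3.2 3.9 2.1
   vertex 4.0 3.8 1.5
  endloop
 endfacet
 facet normal -0.255 0.555 -0.792
  outer loop
   vertex 0.7 3.0 2.0
   vertex 4.0 3.8 1.5
   vertex 1.0 1.0 0.5
  endloop
 endfacet
 facet normal -0.937 0.109 -0.333
  outer loop
   vertex 0.7 3.0 2.0
   vertex 1.0 1.0 0.5
   vertex 0.1 0.3 2.8
  endloop
 endfacet
 facet normal -0.515 0.347 0.784
  outer loop
   vertex 0.7 3.0 2.0
   vertex 0.1 0.3 2.8
   vertex 2.7 1.9 3.8
  endloop
 endfacet
 facet normal -0.266 0.662 0.701
  outer loop
   vertex 0.7 3.0 2.0
   vertex 2.7 1.9 3.8
   vertex 3.2 3.9 2.1
  endloop
 endfacet
 facet normal 0.450 -0.866 0.217
  outer loop
   vertex 1.4 1.0 2.9
   vertex 2.7 1.9 3.8
   vertex 0.1 0.3 2.8
  endloop
 endfacet
 facet normal 0.477 -0.875 -0.080
  outer loop
   vertex 1.4 1.0 2.9
   vertex 0.1 0.3 2.8
   vertex 1.0 1.0 0.5
  endloop
 endfacet
 facet normal 0.613 -0.783 -0.102
  outer loop
   vertex 1.4 1.0 2.9
   vertex 1.0 1.0 0.5
   vertex 2.7 1.9 3.8
  endloop
 endfacet
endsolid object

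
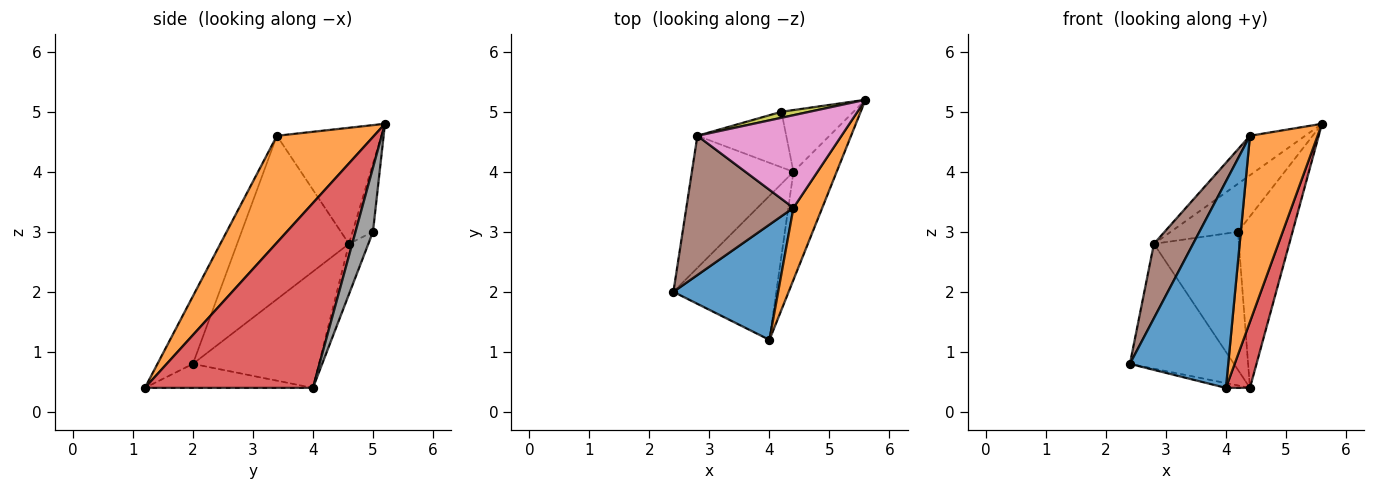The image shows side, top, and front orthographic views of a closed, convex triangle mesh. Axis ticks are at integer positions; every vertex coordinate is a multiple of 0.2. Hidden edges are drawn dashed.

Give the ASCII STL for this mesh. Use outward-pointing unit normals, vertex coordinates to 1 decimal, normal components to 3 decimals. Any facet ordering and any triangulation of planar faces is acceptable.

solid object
 facet normal -0.300 -0.833 0.465
  outer loop
   vertex 4.4 3.4 4.6
   vertex 2.4 2.0 0.8
   vertex 4.0 1.2 0.4
  endloop
 endfacet
 facet normal 0.801 -0.558 0.216
  outer loop
   vertex 4.4 3.4 4.6
   vertex 4.0 1.2 0.4
   vertex 5.6 5.2 4.8
  endloop
 endfacet
 facet normal -0.227 0.032 -0.973
  outer loop
   vertex 4.4 4.0 0.4
   vertex 4.0 1.2 0.4
   vertex 2.4 2.0 0.8
  endloop
 endfacet
 facet normal 0.964 -0.138 -0.225
  outer loop
   vertex 4.4 4.0 0.4
   vertex 5.6 5.2 4.8
   vertex 4.0 1.2 0.4
  endloop
 endfacet
 facet normal -0.640 0.528 -0.558
  outer loop
   vertex 2.8 4.6 2.8
   vertex 4.4 4.0 0.4
   vertex 2.4 2.0 0.8
  endloop
 endfacet
 facet normal -0.803 -0.281 0.526
  outer loop
   vertex 2.8 4.6 2.8
   vertex 2.4 2.0 0.8
   vertex 4.4 3.4 4.6
  endloop
 endfacet
 facet normal -0.595 0.315 0.739
  outer loop
   vertex 2.8 4.6 2.8
   vertex 4.4 3.4 4.6
   vertex 5.6 5.2 4.8
  endloop
 endfacet
 facet normal 0.288 0.901 -0.324
  outer loop
   vertex 4.2 5.0 3.0
   vertex 5.6 5.2 4.8
   vertex 4.4 4.0 0.4
  endloop
 endfacet
 facet normal -0.288 0.950 0.119
  outer loop
   vertex 4.2 5.0 3.0
   vertex 2.8 4.6 2.8
   vertex 5.6 5.2 4.8
  endloop
 endfacet
 facet normal -0.207 0.908 -0.365
  outer loop
   vertex 4.2 5.0 3.0
   vertex 4.4 4.0 0.4
   vertex 2.8 4.6 2.8
  endloop
 endfacet
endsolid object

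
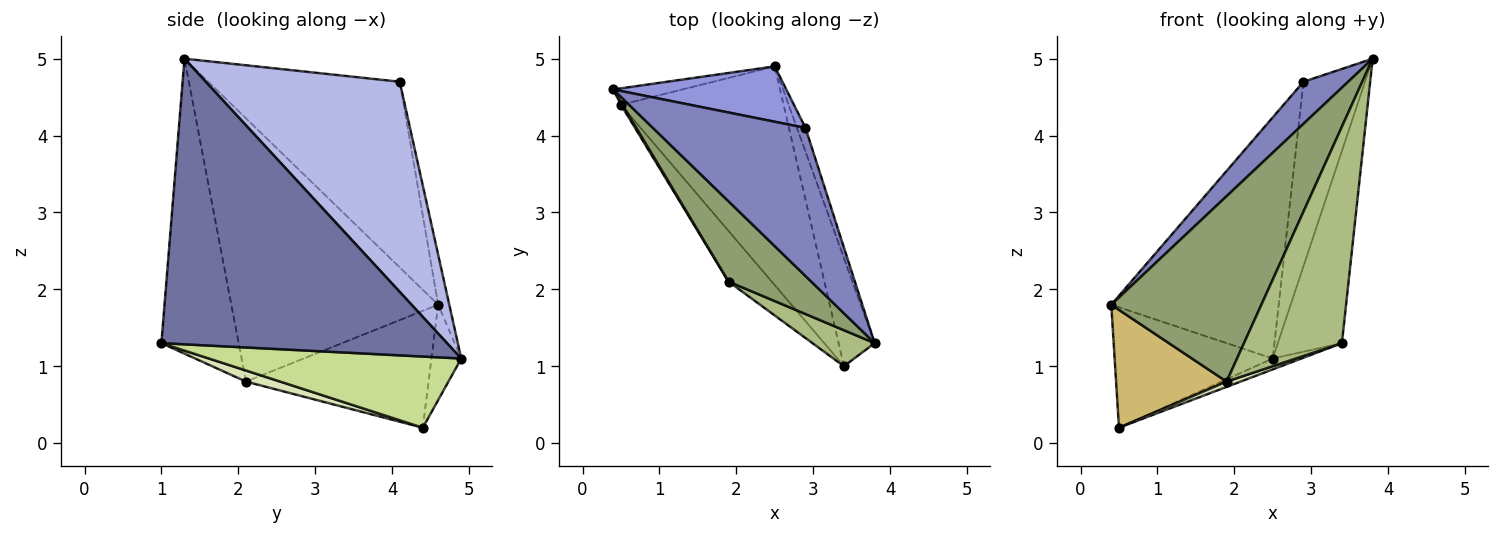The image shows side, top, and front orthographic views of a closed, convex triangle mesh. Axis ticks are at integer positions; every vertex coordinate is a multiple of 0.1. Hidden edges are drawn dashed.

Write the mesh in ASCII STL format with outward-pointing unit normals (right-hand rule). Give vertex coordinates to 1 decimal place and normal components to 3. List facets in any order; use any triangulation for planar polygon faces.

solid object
 facet normal 0.968 0.217 -0.122
  outer loop
   vertex 3.4 1.0 1.3
   vertex 2.5 4.9 1.1
   vertex 3.8 1.3 5.0
  endloop
 endfacet
 facet normal -0.760 -0.177 0.625
  outer loop
   vertex 2.9 4.1 4.7
   vertex 0.4 4.6 1.8
   vertex 3.8 1.3 5.0
  endloop
 endfacet
 facet normal -0.065 0.973 0.223
  outer loop
   vertex 2.9 4.1 4.7
   vertex 2.5 4.9 1.1
   vertex 0.4 4.6 1.8
  endloop
 endfacet
 facet normal 0.953 0.302 -0.039
  outer loop
   vertex 2.9 4.1 4.7
   vertex 3.8 1.3 5.0
   vertex 2.5 4.9 1.1
  endloop
 endfacet
 facet normal -0.784 -0.569 0.246
  outer loop
   vertex 1.9 2.1 0.8
   vertex 3.8 1.3 5.0
   vertex 0.4 4.6 1.8
  endloop
 endfacet
 facet normal -0.614 -0.779 0.130
  outer loop
   vertex 1.9 2.1 0.8
   vertex 3.4 1.0 1.3
   vertex 3.8 1.3 5.0
  endloop
 endfacet
 facet normal 0.400 0.045 -0.915
  outer loop
   vertex 0.5 4.4 0.2
   vertex 2.5 4.9 1.1
   vertex 3.4 1.0 1.3
  endloop
 endfacet
 facet normal 0.247 -0.101 -0.964
  outer loop
   vertex 0.5 4.4 0.2
   vertex 3.4 1.0 1.3
   vertex 1.9 2.1 0.8
  endloop
 endfacet
 facet normal -0.184 0.974 -0.133
  outer loop
   vertex 0.5 4.4 0.2
   vertex 0.4 4.6 1.8
   vertex 2.5 4.9 1.1
  endloop
 endfacet
 facet normal -0.855 -0.518 0.011
  outer loop
   vertex 0.5 4.4 0.2
   vertex 1.9 2.1 0.8
   vertex 0.4 4.6 1.8
  endloop
 endfacet
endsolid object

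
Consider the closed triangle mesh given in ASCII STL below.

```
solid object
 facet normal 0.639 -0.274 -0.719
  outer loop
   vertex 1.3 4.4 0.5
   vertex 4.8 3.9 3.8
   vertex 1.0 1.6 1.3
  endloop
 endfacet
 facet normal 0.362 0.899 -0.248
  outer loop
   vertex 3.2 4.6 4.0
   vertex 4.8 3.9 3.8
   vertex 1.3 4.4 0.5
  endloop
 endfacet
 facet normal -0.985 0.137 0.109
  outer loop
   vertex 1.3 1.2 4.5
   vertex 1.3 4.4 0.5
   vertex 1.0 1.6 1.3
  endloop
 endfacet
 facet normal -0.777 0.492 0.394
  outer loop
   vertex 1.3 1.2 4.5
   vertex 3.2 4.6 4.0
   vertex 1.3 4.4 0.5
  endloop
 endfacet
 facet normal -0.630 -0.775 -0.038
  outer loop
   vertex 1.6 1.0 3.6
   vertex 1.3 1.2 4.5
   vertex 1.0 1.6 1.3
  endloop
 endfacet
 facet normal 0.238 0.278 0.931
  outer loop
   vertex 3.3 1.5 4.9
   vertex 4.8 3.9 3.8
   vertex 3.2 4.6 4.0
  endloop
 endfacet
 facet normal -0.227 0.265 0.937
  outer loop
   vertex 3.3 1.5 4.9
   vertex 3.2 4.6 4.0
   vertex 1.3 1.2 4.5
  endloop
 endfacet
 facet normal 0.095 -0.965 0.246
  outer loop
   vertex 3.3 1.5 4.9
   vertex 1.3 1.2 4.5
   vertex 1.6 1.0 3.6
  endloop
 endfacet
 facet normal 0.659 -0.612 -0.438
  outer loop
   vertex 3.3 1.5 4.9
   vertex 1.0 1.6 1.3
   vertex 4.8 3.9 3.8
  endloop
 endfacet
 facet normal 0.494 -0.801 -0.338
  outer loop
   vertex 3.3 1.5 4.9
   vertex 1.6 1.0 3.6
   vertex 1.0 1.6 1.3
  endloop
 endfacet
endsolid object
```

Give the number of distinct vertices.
7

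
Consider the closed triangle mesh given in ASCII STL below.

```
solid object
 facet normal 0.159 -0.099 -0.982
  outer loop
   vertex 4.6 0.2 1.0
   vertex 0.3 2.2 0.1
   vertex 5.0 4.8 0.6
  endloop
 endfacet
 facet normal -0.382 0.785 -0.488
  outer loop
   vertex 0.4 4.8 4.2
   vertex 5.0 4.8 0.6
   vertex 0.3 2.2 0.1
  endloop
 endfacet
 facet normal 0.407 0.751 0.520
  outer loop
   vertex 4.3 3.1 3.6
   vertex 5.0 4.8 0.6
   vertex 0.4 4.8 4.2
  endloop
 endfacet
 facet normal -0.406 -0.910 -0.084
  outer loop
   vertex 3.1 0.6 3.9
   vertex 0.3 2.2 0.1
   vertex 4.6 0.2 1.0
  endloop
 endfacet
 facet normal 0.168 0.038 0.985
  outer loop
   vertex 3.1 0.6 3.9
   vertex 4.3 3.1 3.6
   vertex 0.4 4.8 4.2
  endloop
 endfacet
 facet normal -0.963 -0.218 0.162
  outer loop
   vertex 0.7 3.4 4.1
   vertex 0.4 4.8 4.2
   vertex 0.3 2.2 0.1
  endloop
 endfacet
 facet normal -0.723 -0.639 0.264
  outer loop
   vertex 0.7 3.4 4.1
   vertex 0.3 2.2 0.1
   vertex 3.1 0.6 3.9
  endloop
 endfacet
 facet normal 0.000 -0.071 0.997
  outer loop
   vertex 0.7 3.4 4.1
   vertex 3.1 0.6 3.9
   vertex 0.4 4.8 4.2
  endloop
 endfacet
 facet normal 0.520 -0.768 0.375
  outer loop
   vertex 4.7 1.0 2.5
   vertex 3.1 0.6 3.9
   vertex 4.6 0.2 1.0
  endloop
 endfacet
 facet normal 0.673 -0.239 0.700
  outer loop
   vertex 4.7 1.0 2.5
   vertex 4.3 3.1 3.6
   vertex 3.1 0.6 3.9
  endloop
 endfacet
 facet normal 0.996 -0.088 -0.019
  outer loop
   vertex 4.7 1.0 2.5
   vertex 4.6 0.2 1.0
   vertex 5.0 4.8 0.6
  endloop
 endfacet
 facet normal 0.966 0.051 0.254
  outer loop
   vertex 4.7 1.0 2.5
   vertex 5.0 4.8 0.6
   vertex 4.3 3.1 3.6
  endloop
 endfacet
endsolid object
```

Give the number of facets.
12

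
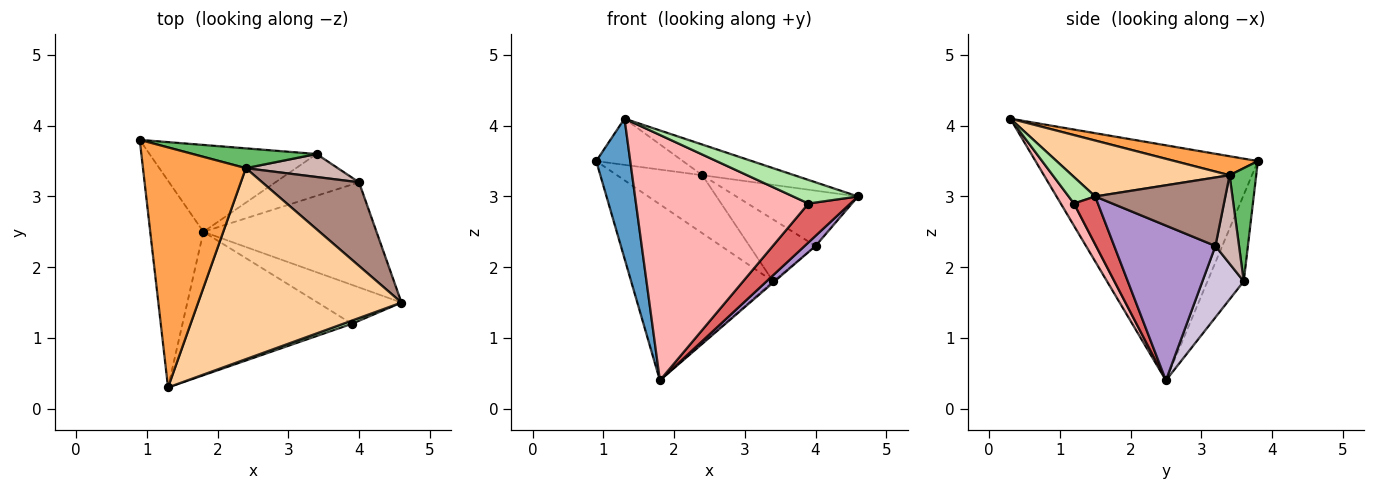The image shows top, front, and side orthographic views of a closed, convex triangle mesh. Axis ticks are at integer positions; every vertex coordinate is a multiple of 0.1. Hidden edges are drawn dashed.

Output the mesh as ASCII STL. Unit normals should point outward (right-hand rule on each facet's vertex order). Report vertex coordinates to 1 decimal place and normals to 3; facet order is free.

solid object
 facet normal -0.965 -0.148 -0.218
  outer loop
   vertex 1.8 2.5 0.4
   vertex 1.3 0.3 4.1
   vertex 0.9 3.8 3.5
  endloop
 endfacet
 facet normal -0.223 0.874 -0.431
  outer loop
   vertex 3.4 3.6 1.8
   vertex 1.8 2.5 0.4
   vertex 0.9 3.8 3.5
  endloop
 endfacet
 facet normal 0.178 0.186 0.966
  outer loop
   vertex 2.4 3.4 3.3
   vertex 0.9 3.8 3.5
   vertex 1.3 0.3 4.1
  endloop
 endfacet
 facet normal 0.262 0.153 0.953
  outer loop
   vertex 2.4 3.4 3.3
   vertex 1.3 0.3 4.1
   vertex 4.6 1.5 3.0
  endloop
 endfacet
 facet normal 0.283 0.908 0.310
  outer loop
   vertex 2.4 3.4 3.3
   vertex 3.4 3.6 1.8
   vertex 0.9 3.8 3.5
  endloop
 endfacet
 facet normal 0.376 -0.918 0.125
  outer loop
   vertex 3.9 1.2 2.9
   vertex 4.6 1.5 3.0
   vertex 1.3 0.3 4.1
  endloop
 endfacet
 facet normal 0.375 -0.656 -0.656
  outer loop
   vertex 3.9 1.2 2.9
   vertex 1.8 2.5 0.4
   vertex 4.6 1.5 3.0
  endloop
 endfacet
 facet normal 0.066 -0.862 -0.503
  outer loop
   vertex 3.9 1.2 2.9
   vertex 1.3 0.3 4.1
   vertex 1.8 2.5 0.4
  endloop
 endfacet
 facet normal 0.665 -0.071 -0.744
  outer loop
   vertex 4.0 3.2 2.3
   vertex 4.6 1.5 3.0
   vertex 1.8 2.5 0.4
  endloop
 endfacet
 facet normal 0.649 0.023 -0.760
  outer loop
   vertex 4.0 3.2 2.3
   vertex 1.8 2.5 0.4
   vertex 3.4 3.6 1.8
  endloop
 endfacet
 facet normal 0.508 0.475 0.718
  outer loop
   vertex 4.0 3.2 2.3
   vertex 2.4 3.4 3.3
   vertex 4.6 1.5 3.0
  endloop
 endfacet
 facet normal 0.317 0.889 0.330
  outer loop
   vertex 4.0 3.2 2.3
   vertex 3.4 3.6 1.8
   vertex 2.4 3.4 3.3
  endloop
 endfacet
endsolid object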